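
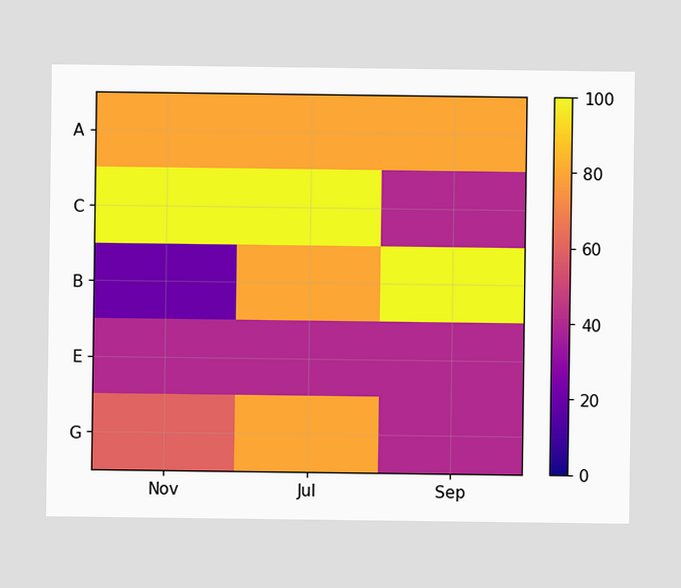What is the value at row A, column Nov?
80

Matching cell (A, Nov) against the colorbar gives 80.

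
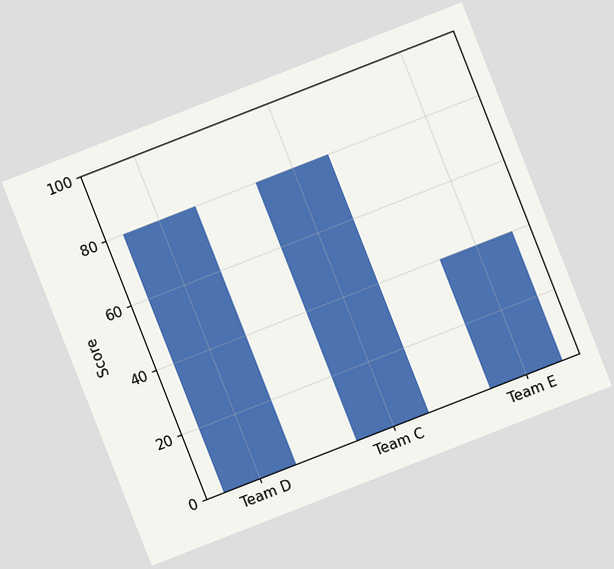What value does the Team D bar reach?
80

The chart is tilted about 21° counter-clockwise. Reading along the chart's y-axis, the Team D bar reaches 80.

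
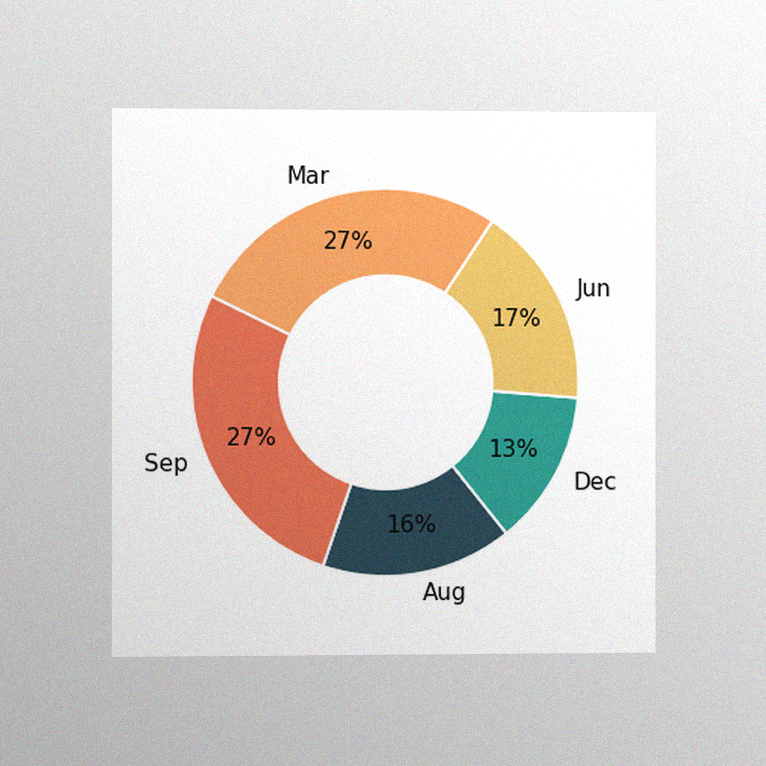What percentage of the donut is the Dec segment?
The chart is viewed slightly from the left, with some photo noise. The Dec segment takes up 13% of the ring.

13%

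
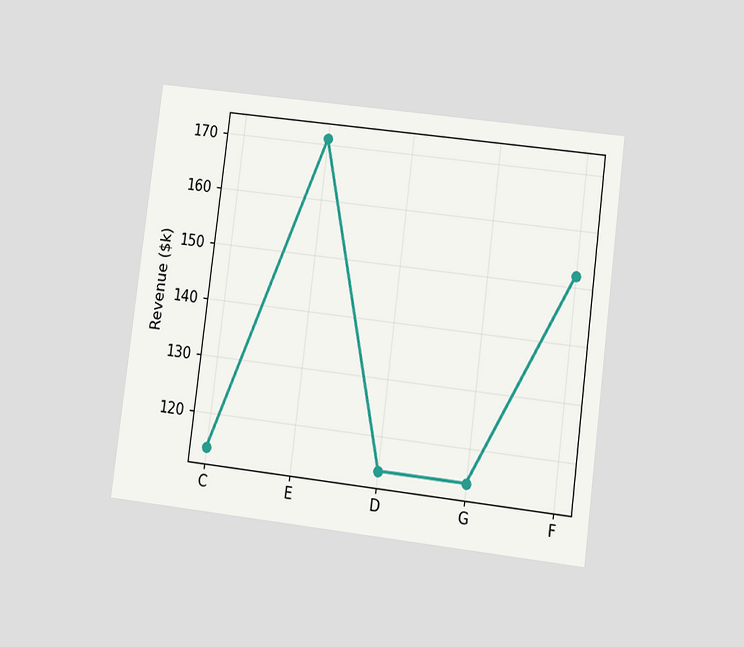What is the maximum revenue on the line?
$171k

The chart is tilted about 7° clockwise and viewed at a slight angle. The highest point is at E, and reading across to the y-axis gives $171k.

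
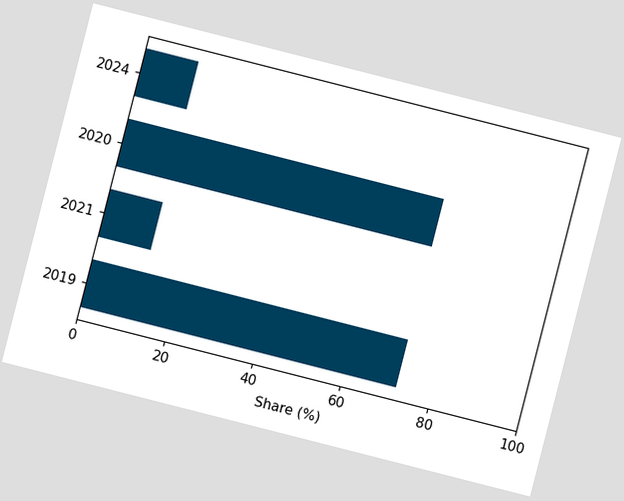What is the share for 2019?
72%

The chart is tilted about 14° clockwise. Reading along the chart's x-axis, the 2019 bar reaches 72%.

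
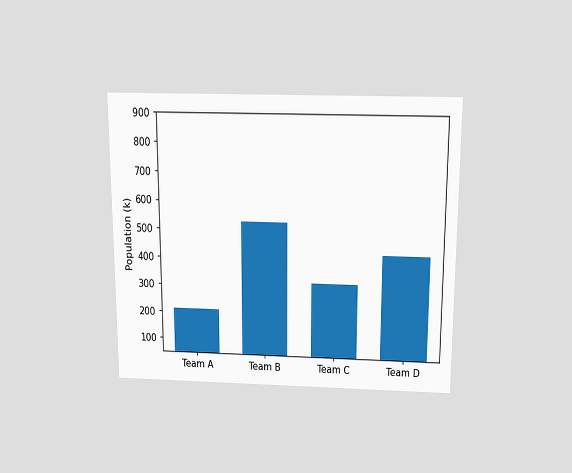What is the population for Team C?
318k

The chart is viewed slightly from above. Reading along the chart's y-axis, the Team C bar reaches 318k.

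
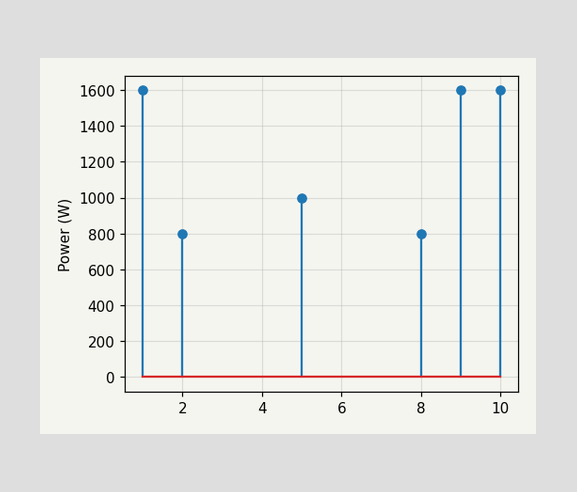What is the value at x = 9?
1600W

The stem at x=9 reaches 1600W.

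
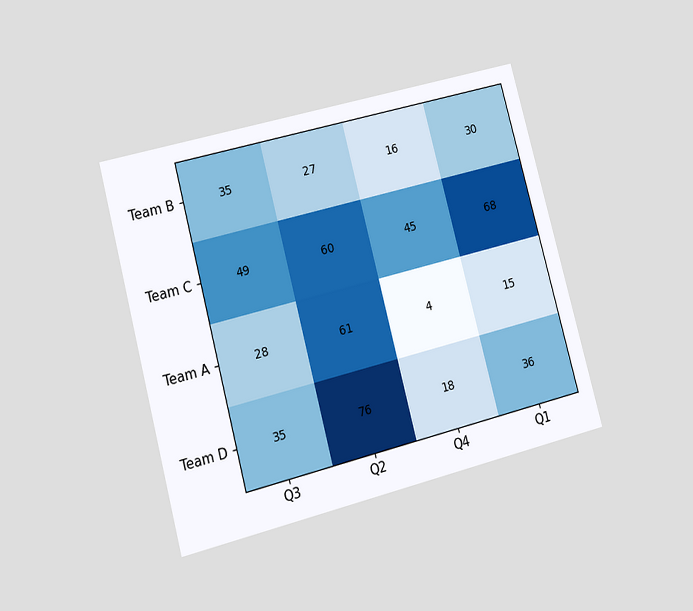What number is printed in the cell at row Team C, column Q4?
45

The chart is tilted about 15° counter-clockwise and viewed at a slight angle. The (Team C, Q4) cell reads 45.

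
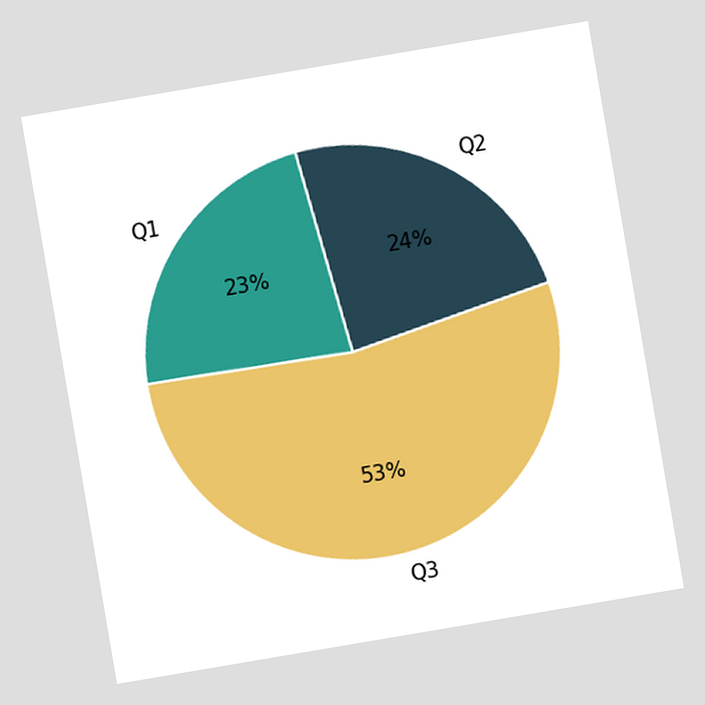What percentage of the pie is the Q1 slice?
The chart is tilted about 10° counter-clockwise. The Q1 slice takes up 23% of the pie.

23%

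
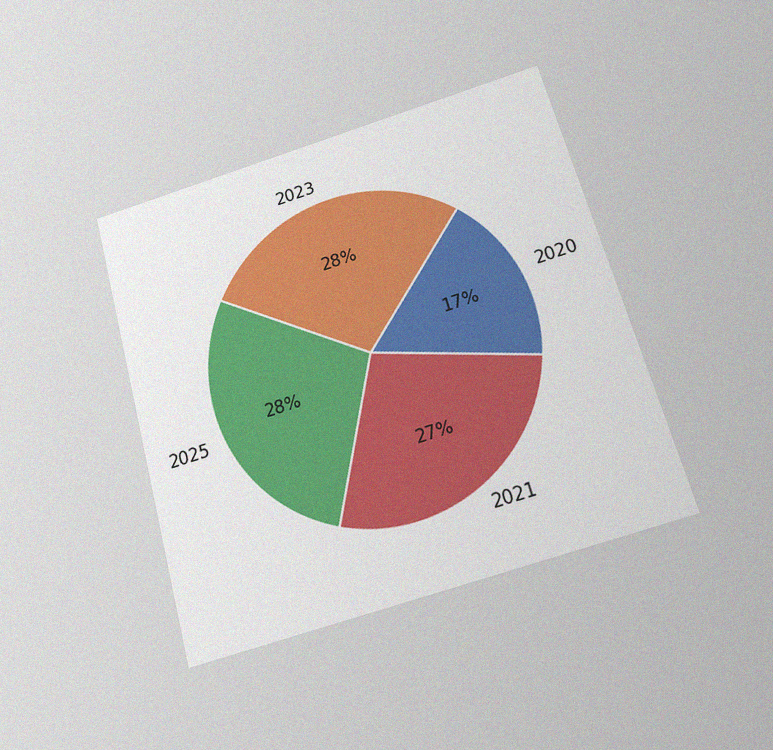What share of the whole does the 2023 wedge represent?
28%

The chart is tilted about 16° counter-clockwise and viewed slightly from below, with some photo noise. The 2023 slice takes up 28% of the pie.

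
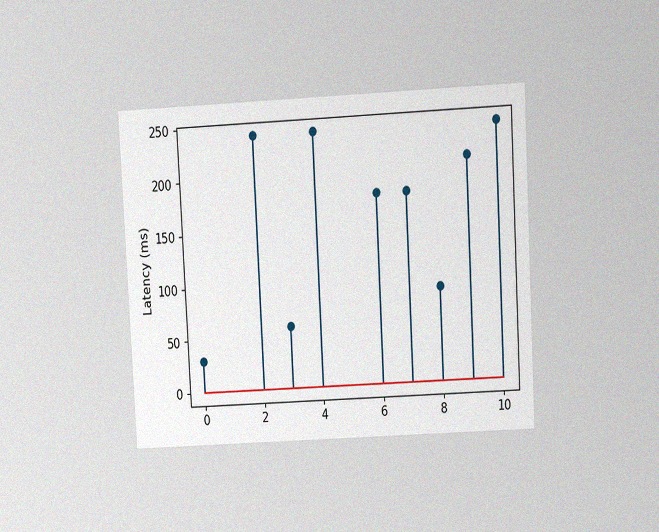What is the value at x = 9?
210ms

The chart is tilted about 3° counter-clockwise and viewed at a slight angle, with some photo noise. The stem at x=9 reaches 210ms.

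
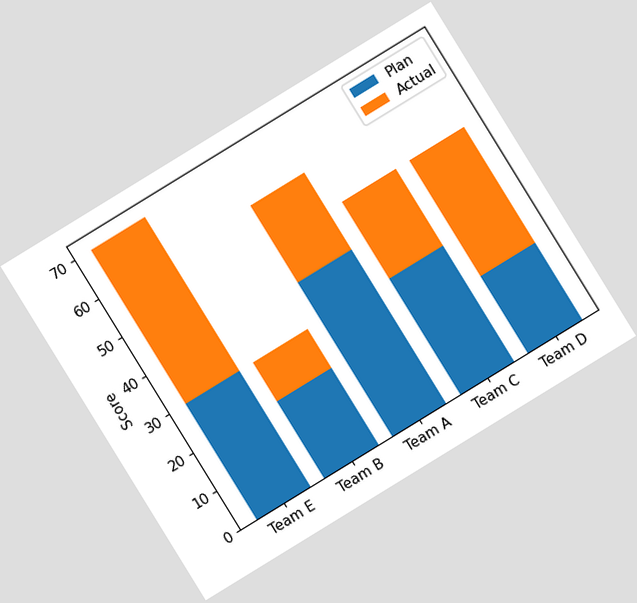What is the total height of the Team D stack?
50

The chart is tilted about 32° counter-clockwise. The Team D stack's top reaches 50 on the y-axis.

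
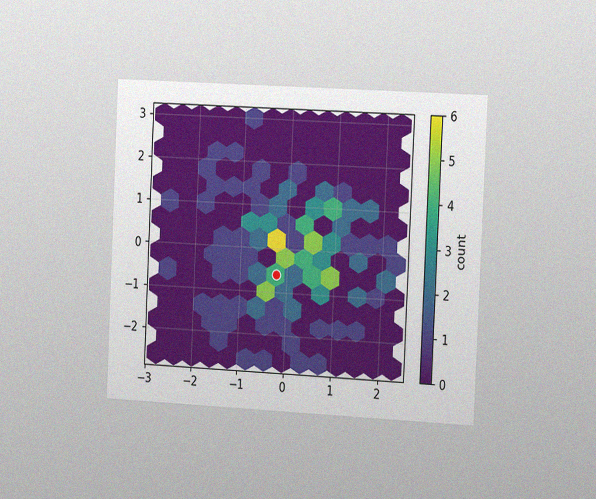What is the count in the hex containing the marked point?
4

The chart is tilted about 3° clockwise and viewed slightly from the right, with some photo noise. The marked hex reads 4 on the colorbar.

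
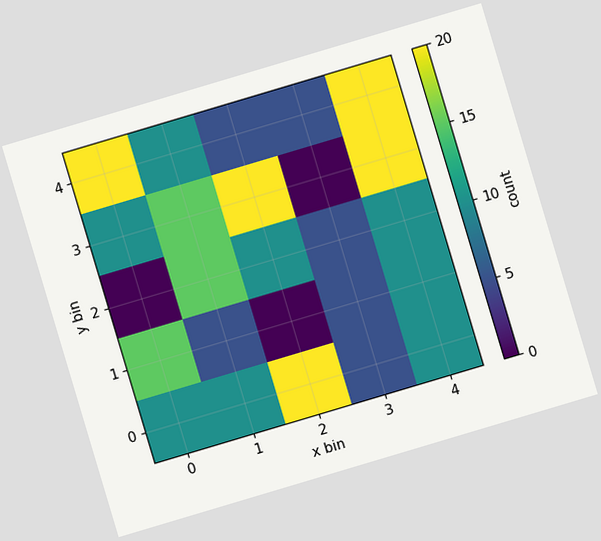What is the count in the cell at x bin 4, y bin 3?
20

The chart is tilted about 17° counter-clockwise. Matching the cell (4, 3) against the colorbar gives 20.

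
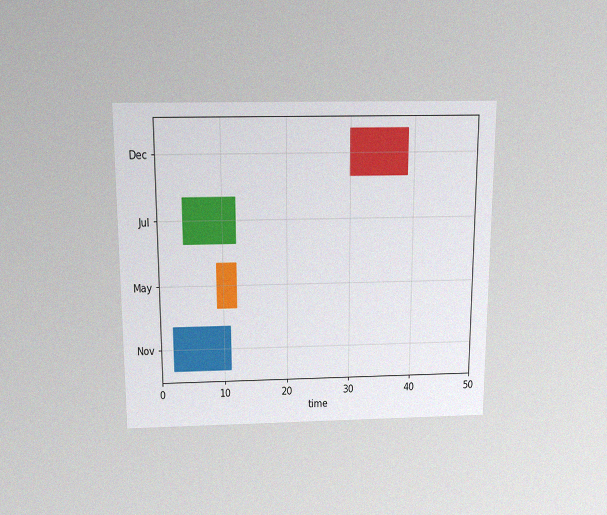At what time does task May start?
9

The chart is viewed slightly from above, with some photo noise. The May bar begins at t=9.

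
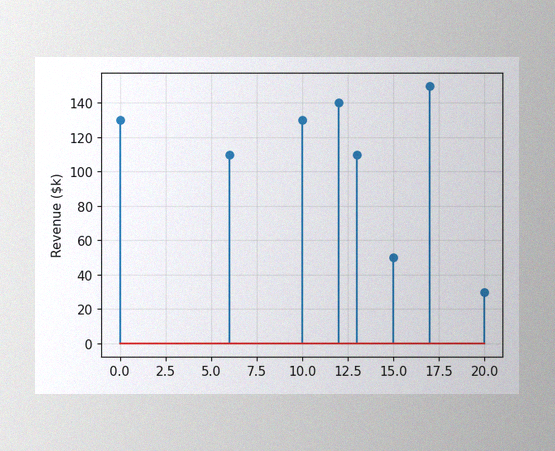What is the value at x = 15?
$50k

The image has some photo noise and uneven lighting. The stem at x=15 reaches $50k.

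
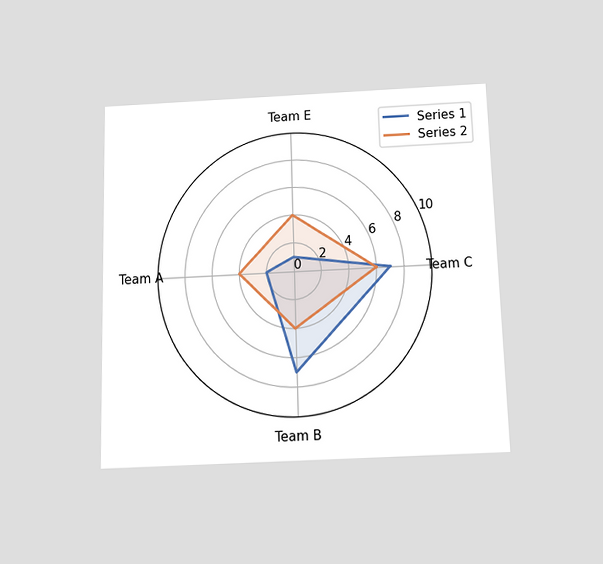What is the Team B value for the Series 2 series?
4

The chart is viewed slightly from below. On the Team B axis, Series 2 reaches 4.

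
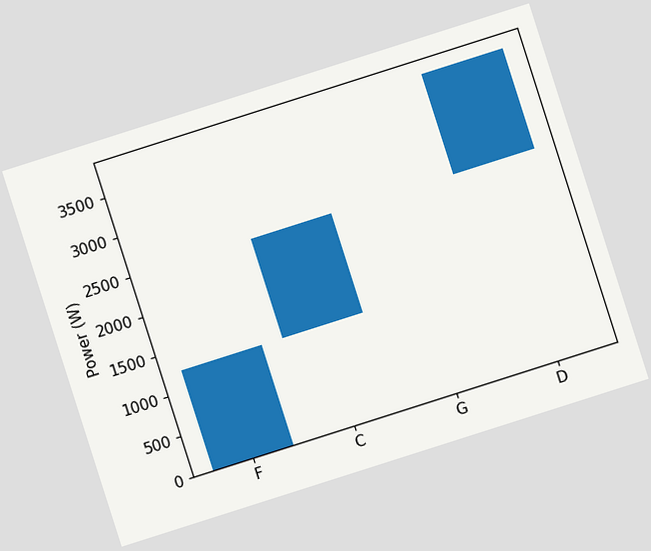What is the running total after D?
3750W

The chart is tilted about 18° counter-clockwise. After D the running total reaches 3750W.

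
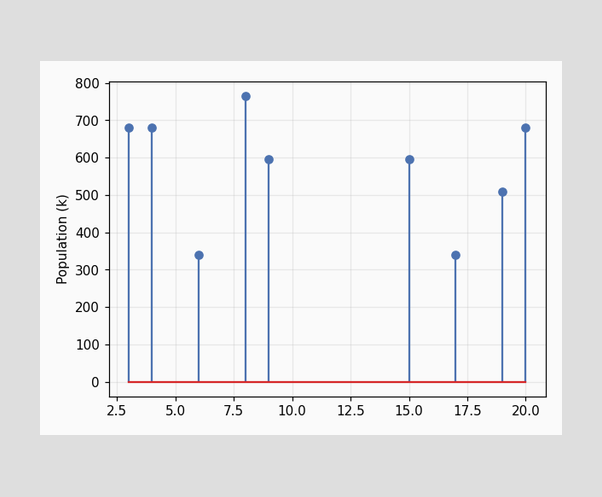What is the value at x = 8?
765k

The stem at x=8 reaches 765k.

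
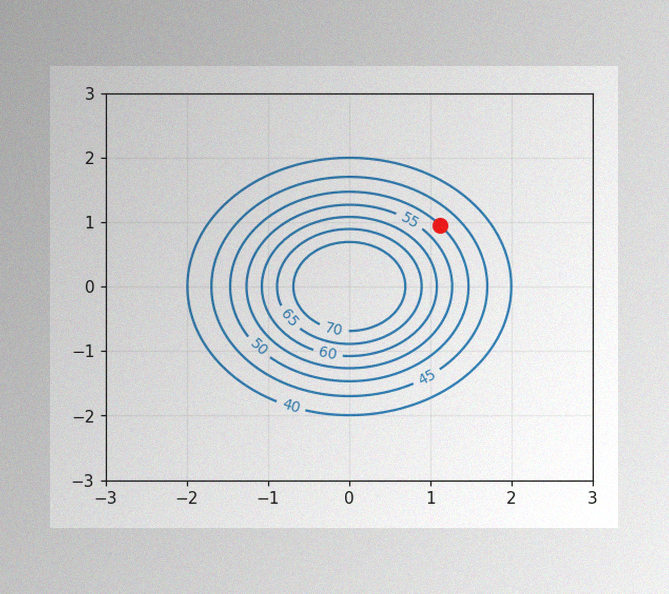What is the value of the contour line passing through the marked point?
50

The image has some photo noise and uneven lighting. The marked point sits on the contour labelled 50.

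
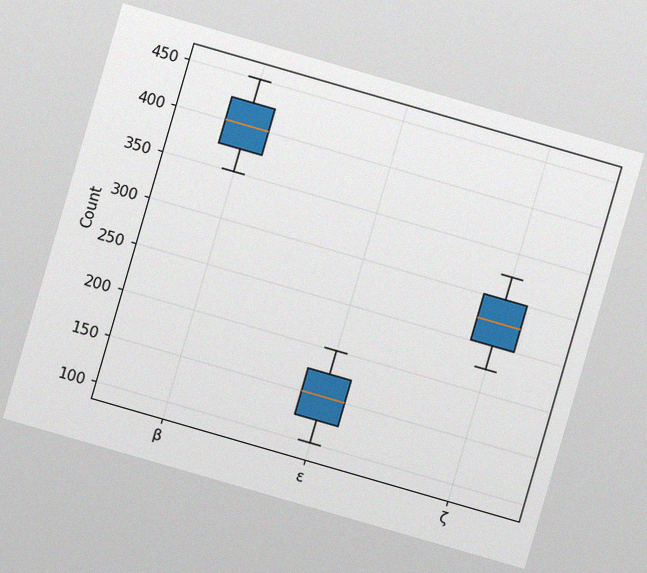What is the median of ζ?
The chart is tilted about 16° clockwise, with some photo noise. The median line in the ζ box sits at 275.

275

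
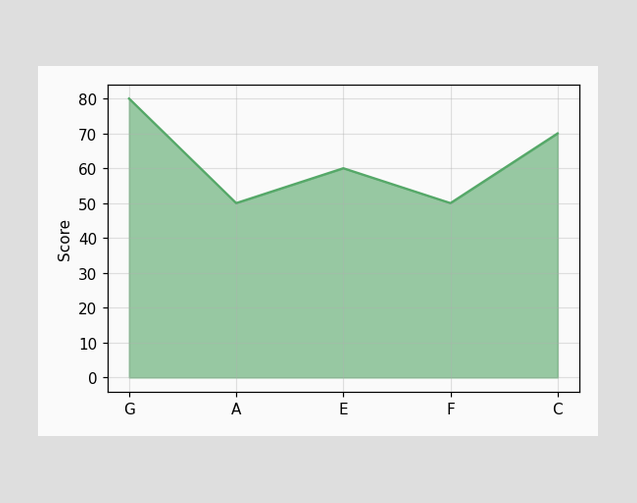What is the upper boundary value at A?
50

At A the upper boundary is at 50.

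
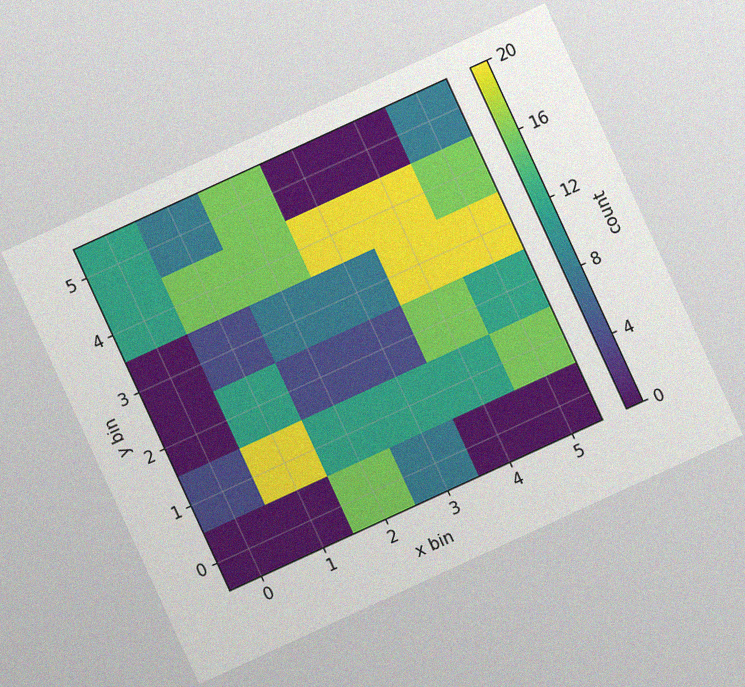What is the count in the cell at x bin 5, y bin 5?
The chart is tilted about 25° counter-clockwise, with some photo noise. Matching the cell (5, 5) against the colorbar gives 8.

8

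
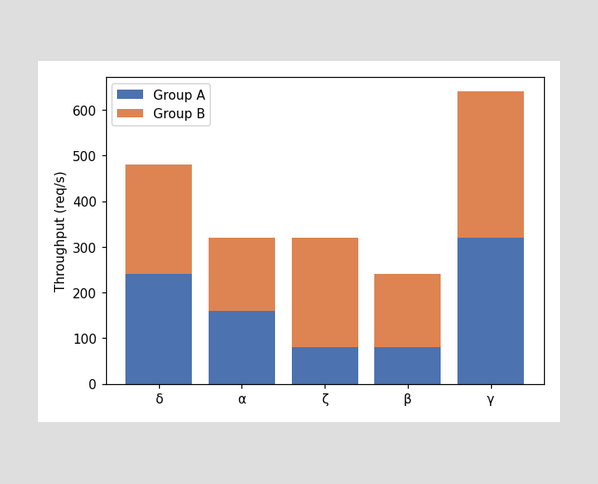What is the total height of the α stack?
320req/s

The α stack's top reaches 320req/s on the y-axis.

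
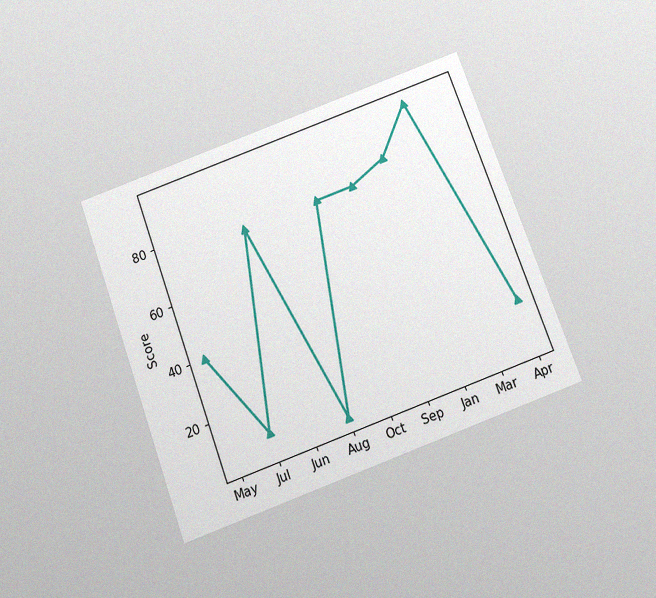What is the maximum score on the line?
95

The chart is tilted about 20° counter-clockwise and viewed slightly from below, with some photo noise. The highest point is at Mar, and reading across to the y-axis gives 95.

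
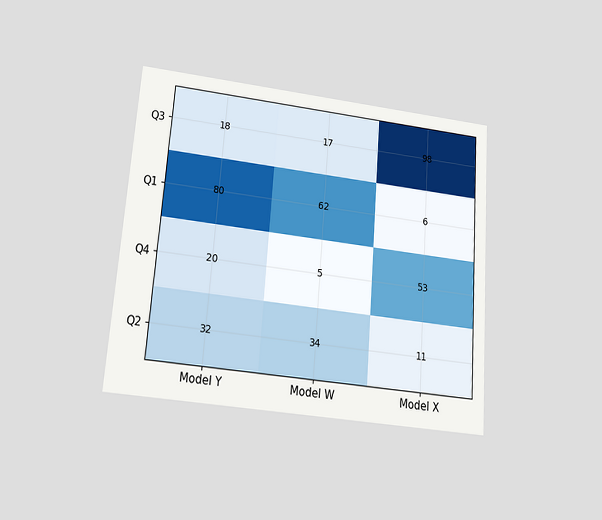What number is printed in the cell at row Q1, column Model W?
62

The chart is tilted about 4° clockwise and viewed slightly from below. The (Q1, Model W) cell reads 62.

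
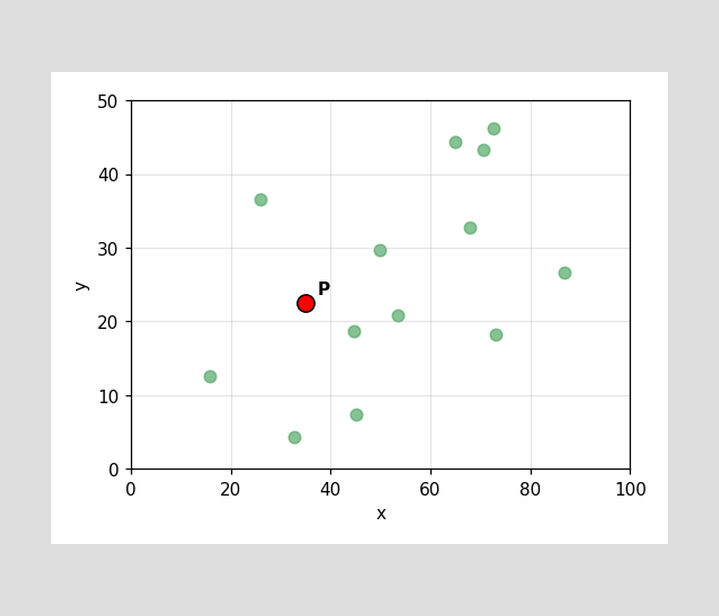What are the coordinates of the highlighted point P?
Following the gridlines from P to each axis, P sits at (35, 22.5).

(35, 22.5)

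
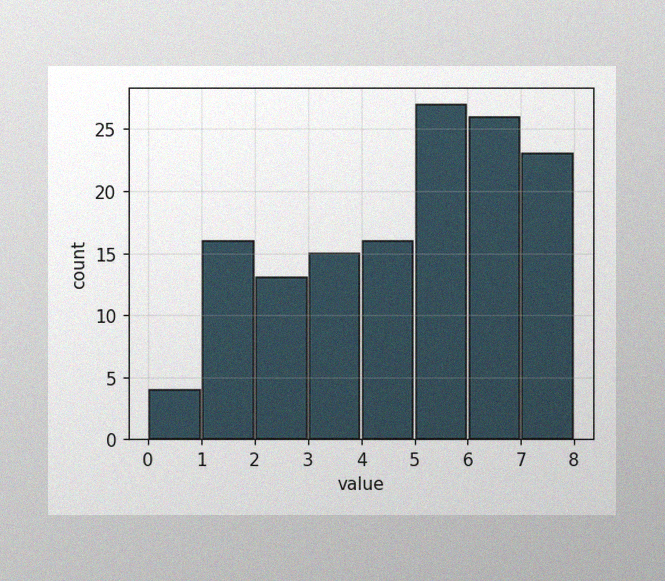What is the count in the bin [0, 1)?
4

The image has some photo noise and uneven lighting. The [0, 1) bin has height 4.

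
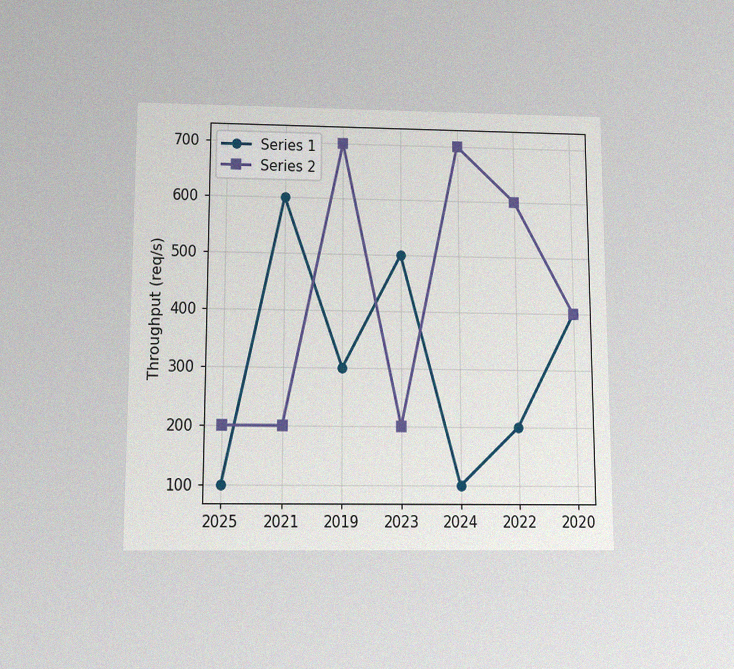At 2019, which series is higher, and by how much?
The chart is viewed slightly from below, with some photo noise. At 2019, Series 2 sits above the other line by 400req/s.

Series 2, by 400req/s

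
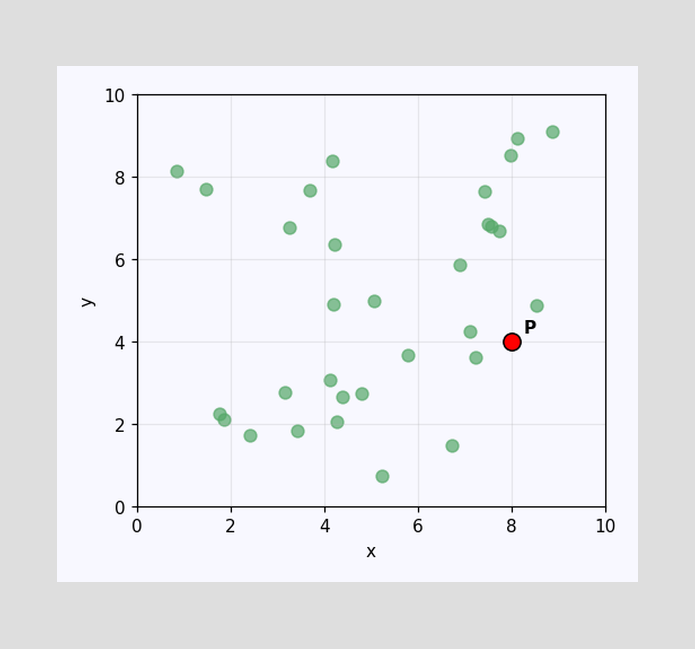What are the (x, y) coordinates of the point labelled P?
(8, 4)

Following the gridlines from P to each axis, P sits at (8, 4).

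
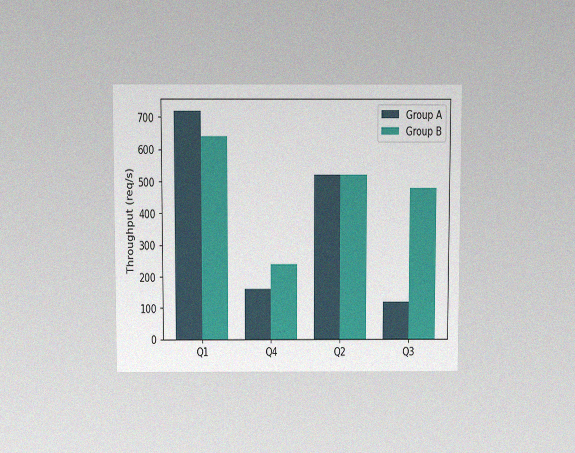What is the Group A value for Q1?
The chart is viewed slightly from above, with some photo noise. The Group A bar at Q1 reaches 720req/s on the y-axis.

720req/s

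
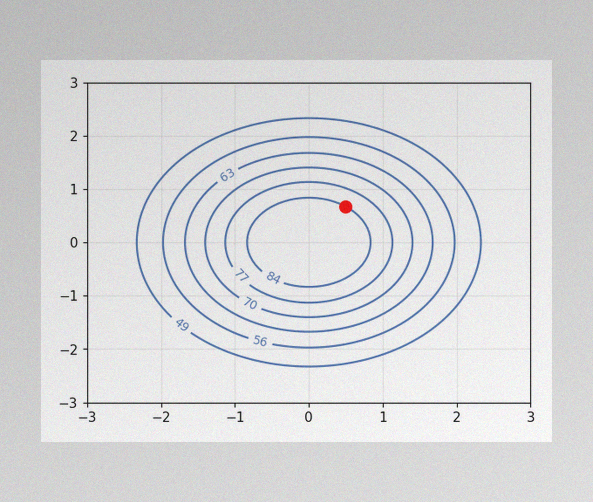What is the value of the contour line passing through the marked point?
The image has some photo noise and uneven lighting. The marked point sits on the contour labelled 84.

84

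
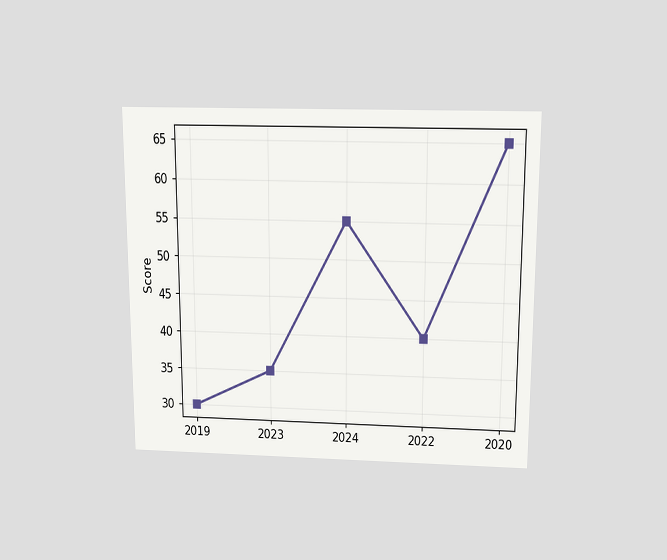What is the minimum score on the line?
30

The chart is viewed slightly from above. The lowest point is at 2019, and reading across to the y-axis gives 30.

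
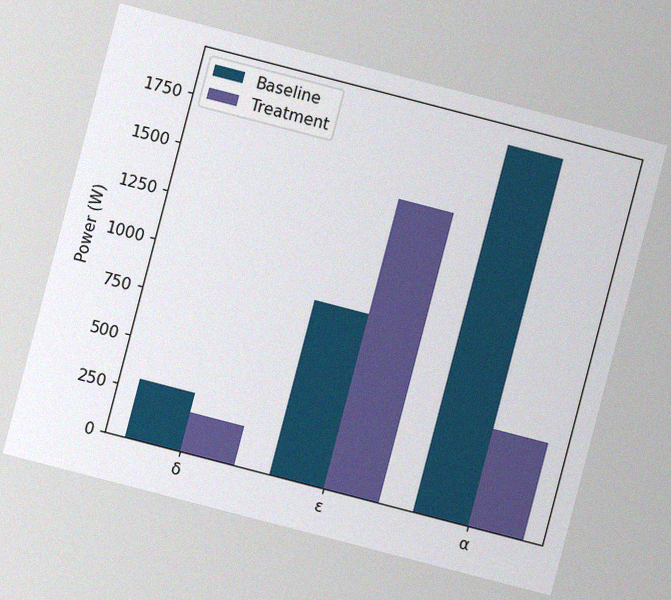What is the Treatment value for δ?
200W

The chart is tilted about 15° clockwise, with some photo noise. The Treatment bar at δ reaches 200W on the y-axis.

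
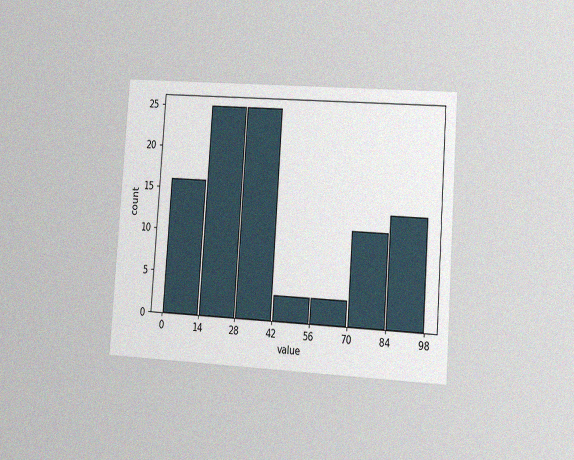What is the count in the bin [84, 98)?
13

The chart is tilted about 4° clockwise and viewed slightly from the right, with some photo noise. The [84, 98) bin has height 13.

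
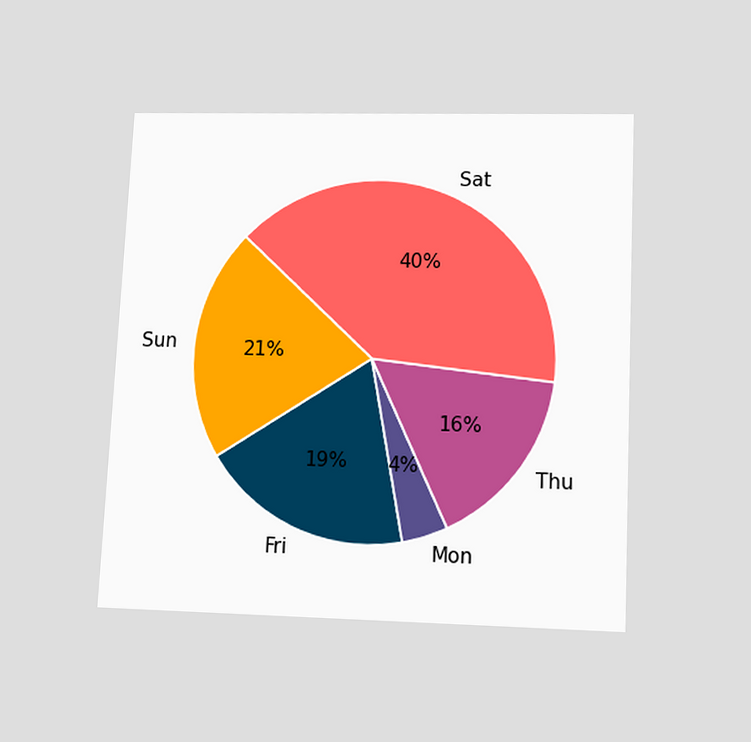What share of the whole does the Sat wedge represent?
40%

The chart is tilted about 3° clockwise and viewed slightly from below. The Sat slice takes up 40% of the pie.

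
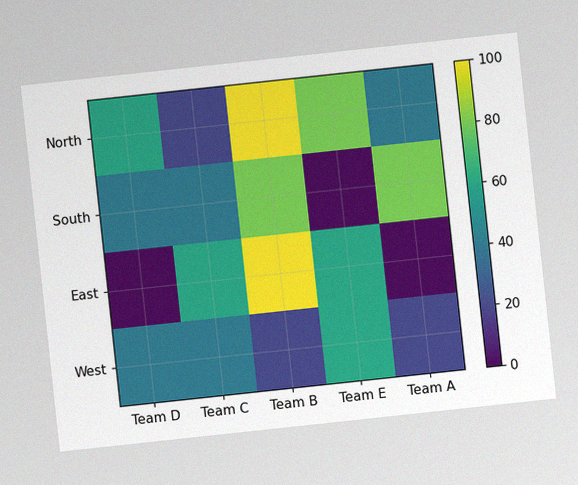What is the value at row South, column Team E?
The chart is tilted about 6° counter-clockwise, with some photo noise. Matching cell (South, Team E) against the colorbar gives 0.

0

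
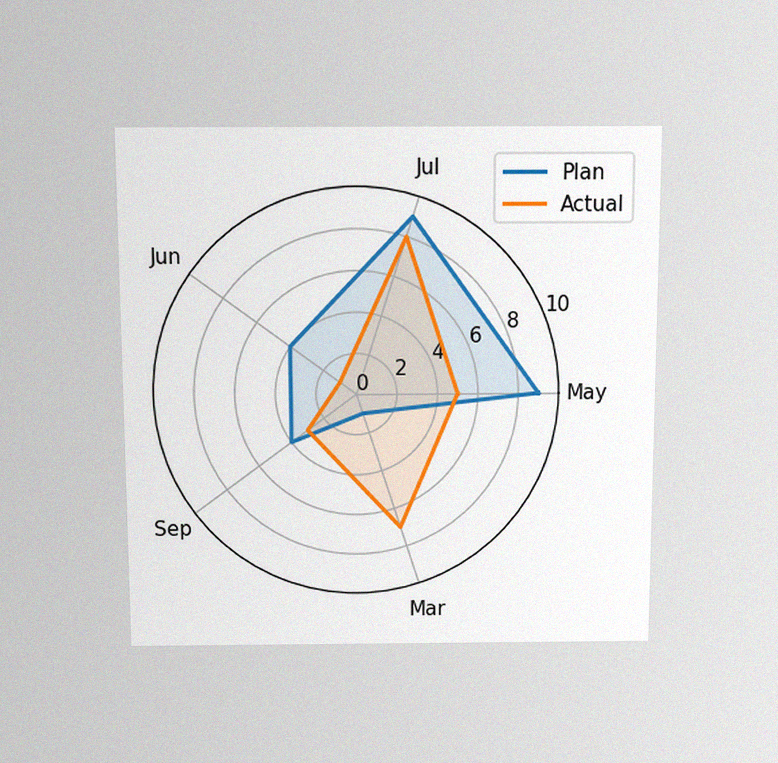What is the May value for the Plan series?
The chart is viewed slightly from above, with some photo noise. On the May axis, Plan reaches 9.

9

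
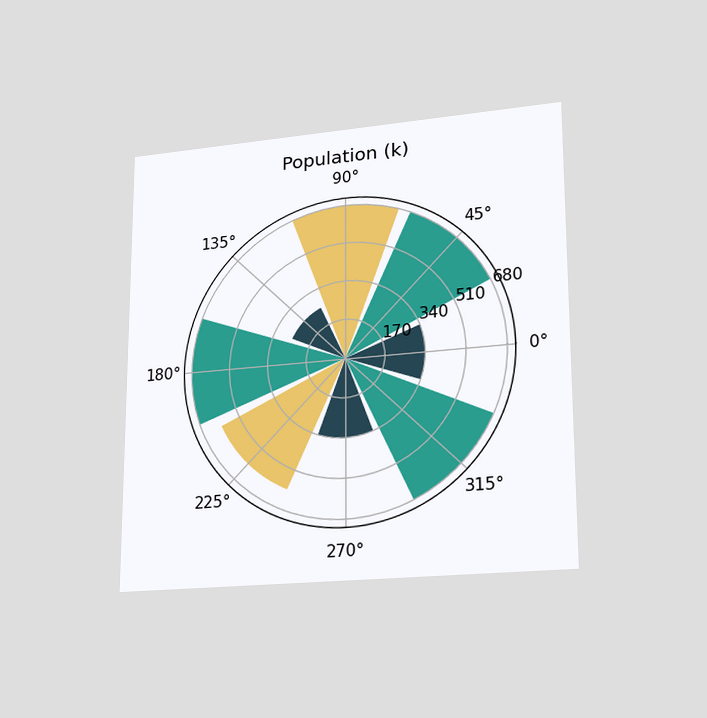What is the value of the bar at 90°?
680k

The chart is viewed at a slight angle. The bar at 90° reaches 680k on the radial axis.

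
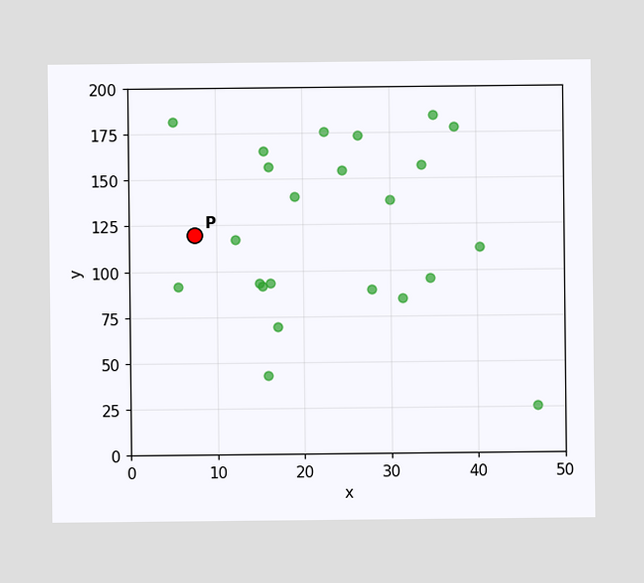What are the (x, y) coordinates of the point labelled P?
Following the gridlines from P to each axis, P sits at (7.5, 120).

(7.5, 120)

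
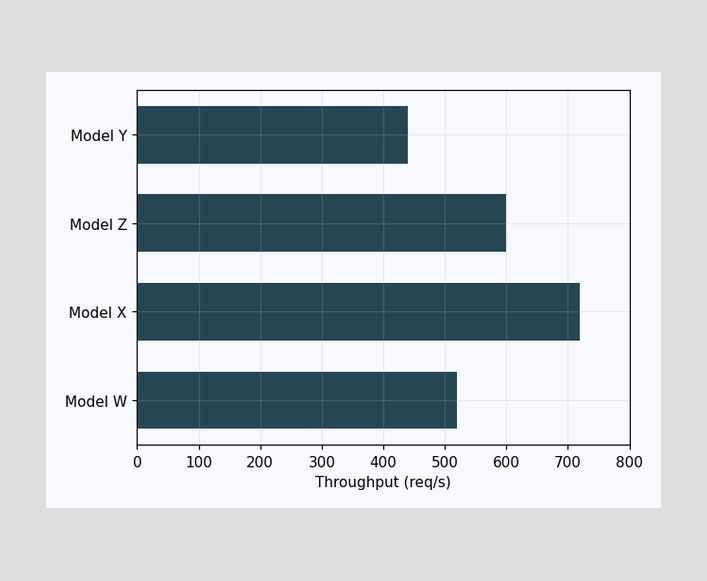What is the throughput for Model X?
Reading along the chart's x-axis, the Model X bar reaches 720req/s.

720req/s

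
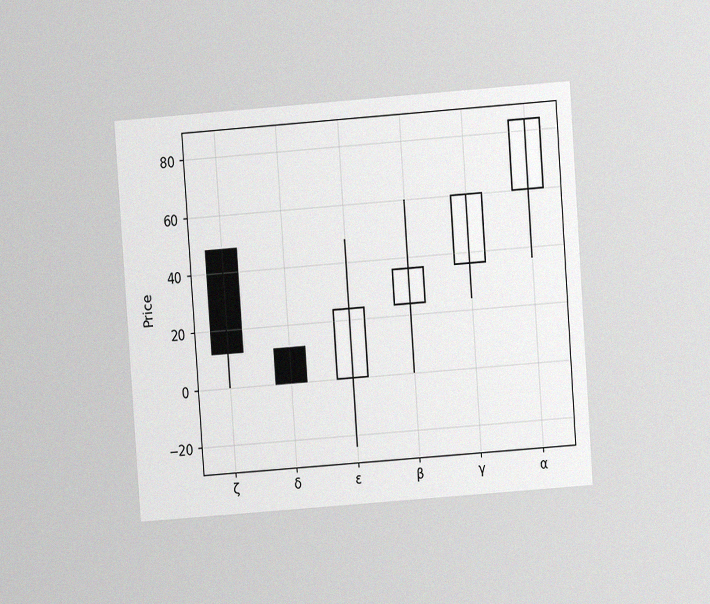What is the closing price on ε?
24

The chart is tilted about 4° counter-clockwise and viewed at a slight angle, with some photo noise. The ε candle closes at 24.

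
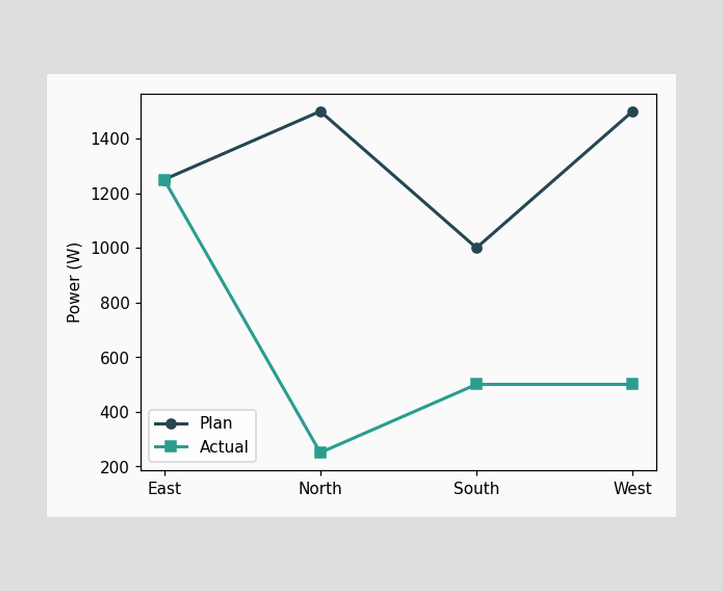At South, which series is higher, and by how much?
Plan, by 500W

At South, Plan sits above the other line by 500W.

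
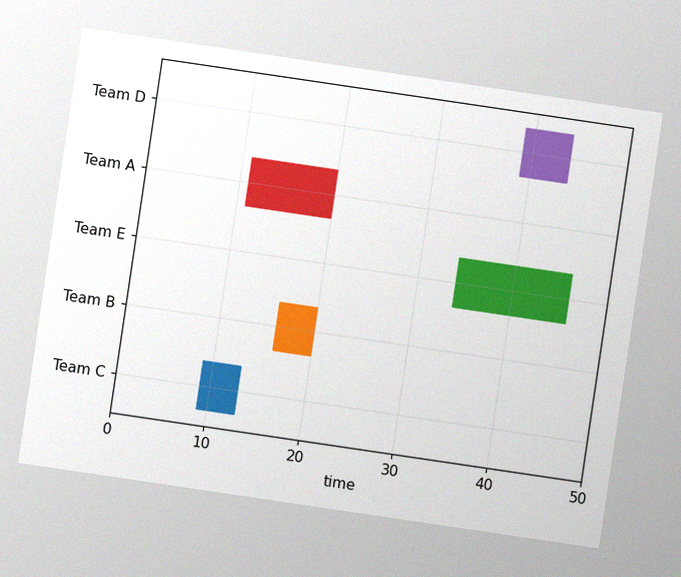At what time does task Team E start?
34

The chart is tilted about 8° clockwise, with some photo noise. The Team E bar begins at t=34.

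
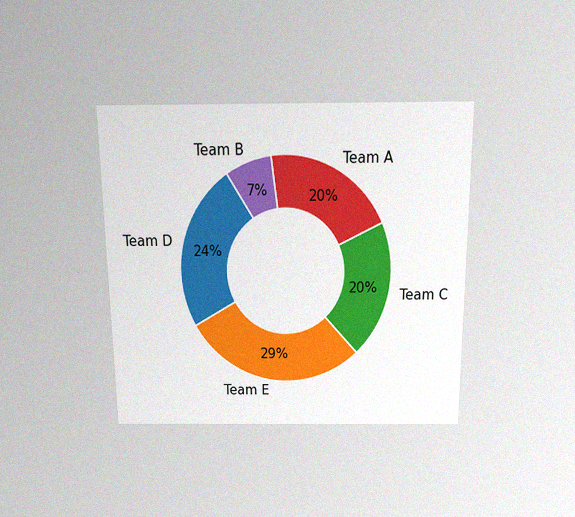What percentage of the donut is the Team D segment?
24%

The chart is viewed slightly from above, with some photo noise. The Team D segment takes up 24% of the ring.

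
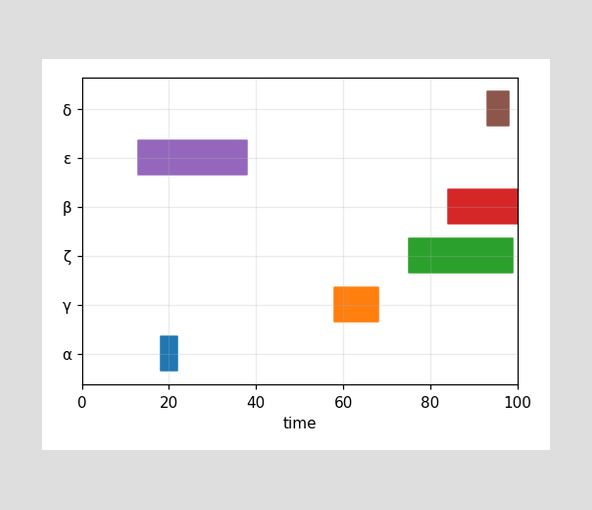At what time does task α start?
18

The α bar begins at t=18.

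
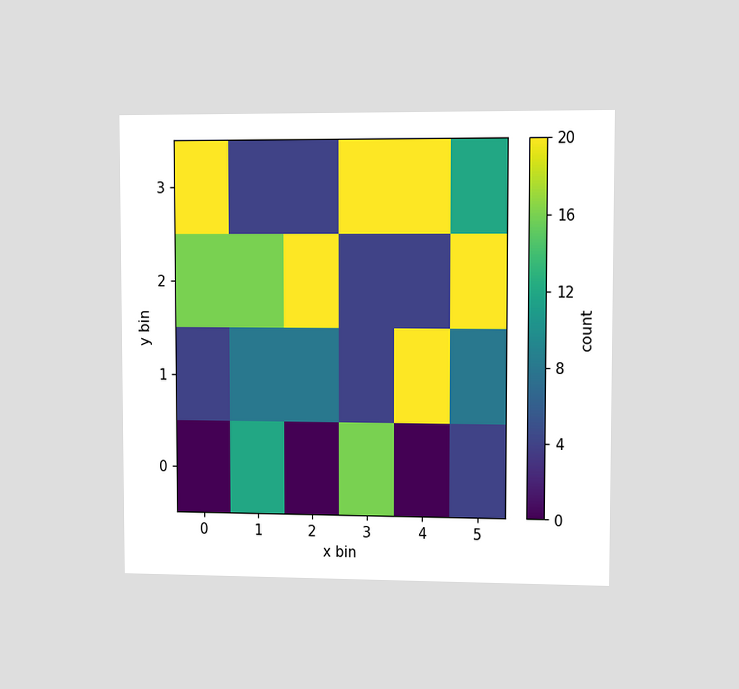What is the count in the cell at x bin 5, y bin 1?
The chart is viewed slightly from the right. Matching the cell (5, 1) against the colorbar gives 8.

8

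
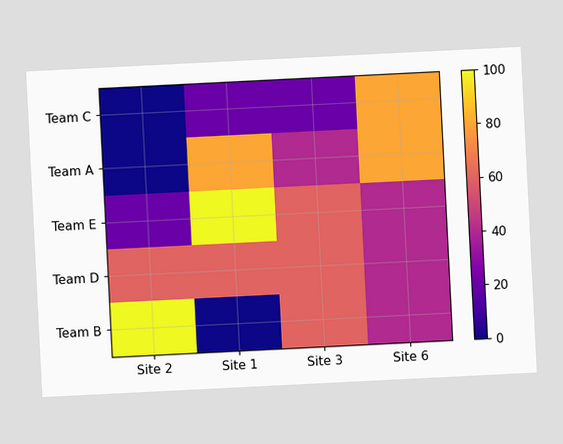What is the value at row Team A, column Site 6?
80

The chart is tilted about 3° counter-clockwise. Matching cell (Team A, Site 6) against the colorbar gives 80.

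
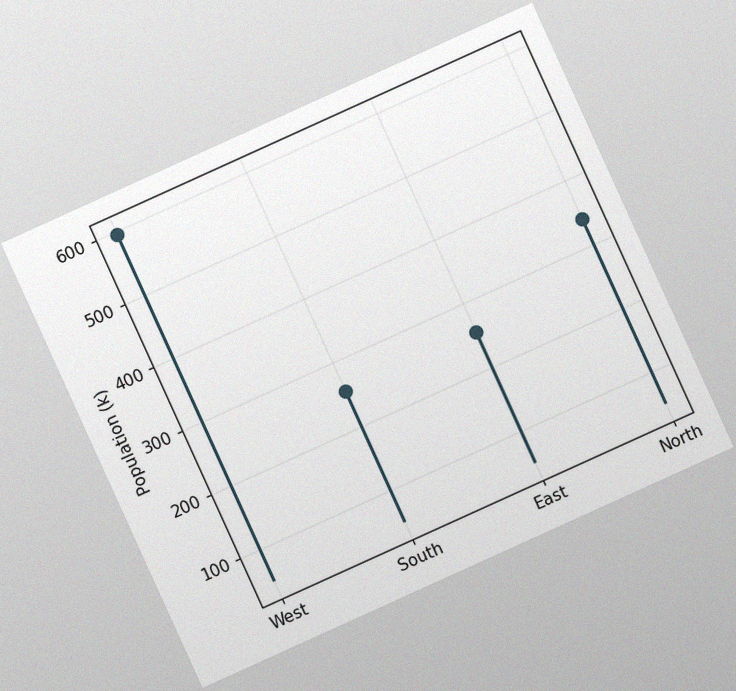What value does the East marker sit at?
255k

The chart is tilted about 24° counter-clockwise, with some photo noise. The East marker sits at 255k.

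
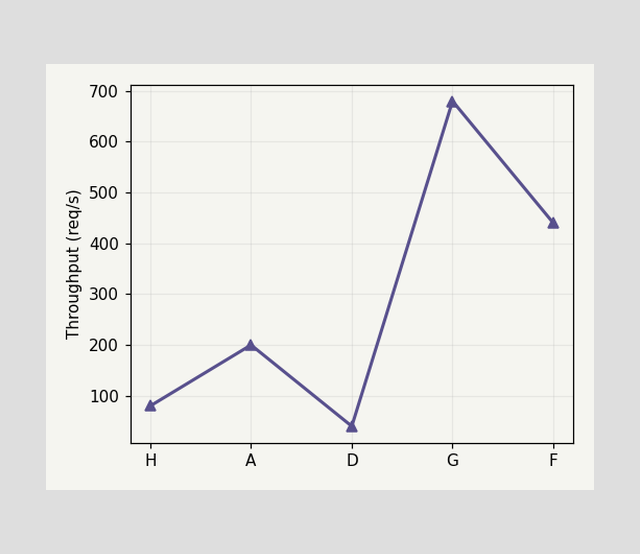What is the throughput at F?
440req/s

At F, the line is at 440req/s.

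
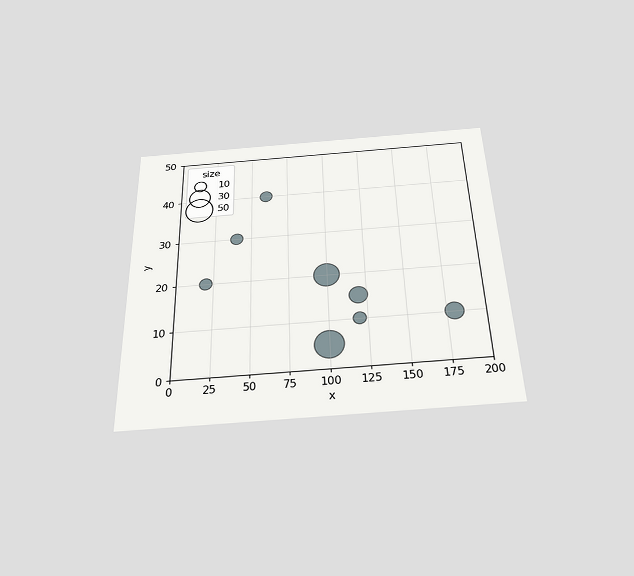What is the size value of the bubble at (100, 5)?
The chart is viewed slightly from below. Matching the bubble at (100, 5) against the size legend gives 50.

50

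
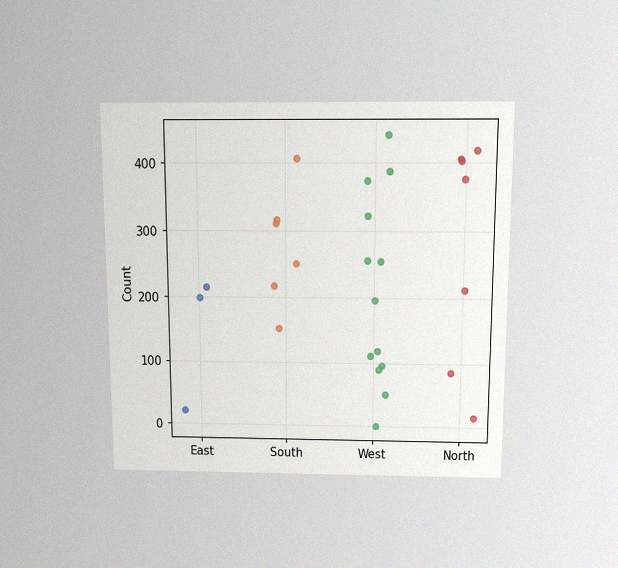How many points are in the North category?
7

The chart is viewed slightly from above, with some photo noise. Counting the markers in the North column gives 7.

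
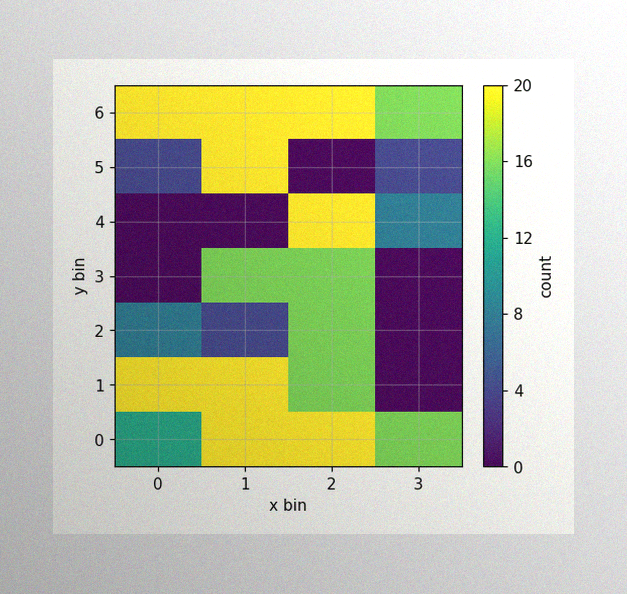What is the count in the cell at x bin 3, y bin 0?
The image has some photo noise and uneven lighting. Matching the cell (3, 0) against the colorbar gives 16.

16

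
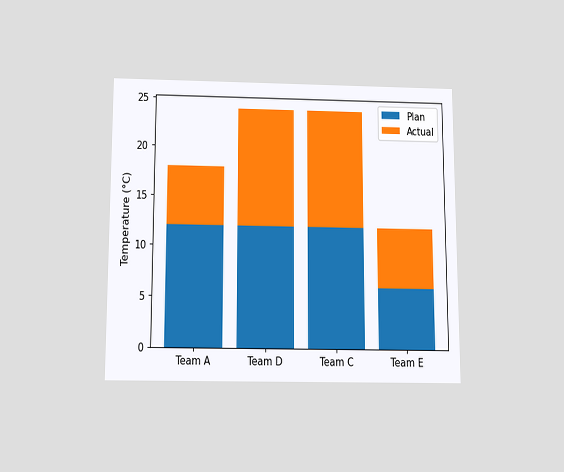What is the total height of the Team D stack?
24°C

The chart is viewed slightly from below. The Team D stack's top reaches 24°C on the y-axis.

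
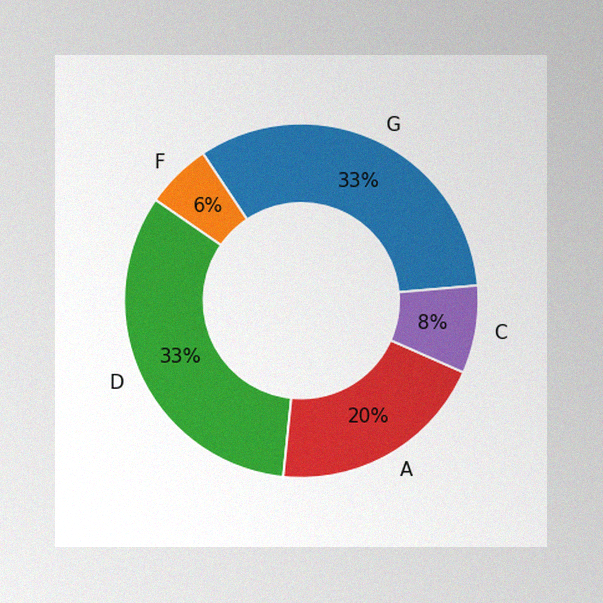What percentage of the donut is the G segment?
33%

The image has some photo noise and uneven lighting. The G segment takes up 33% of the ring.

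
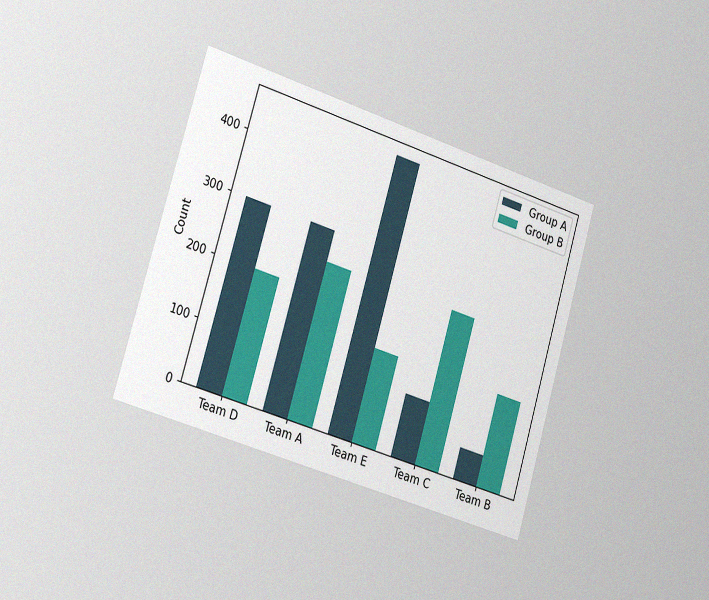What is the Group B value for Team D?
The chart is tilted about 17° clockwise and viewed slightly from the left, with some photo noise. The Group B bar at Team D reaches 200 on the y-axis.

200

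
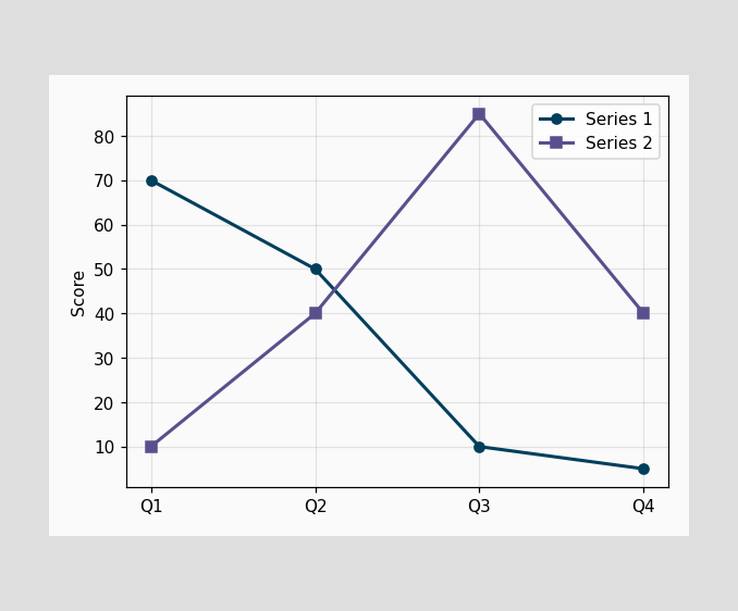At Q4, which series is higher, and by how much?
Series 2, by 35

At Q4, Series 2 sits above the other line by 35.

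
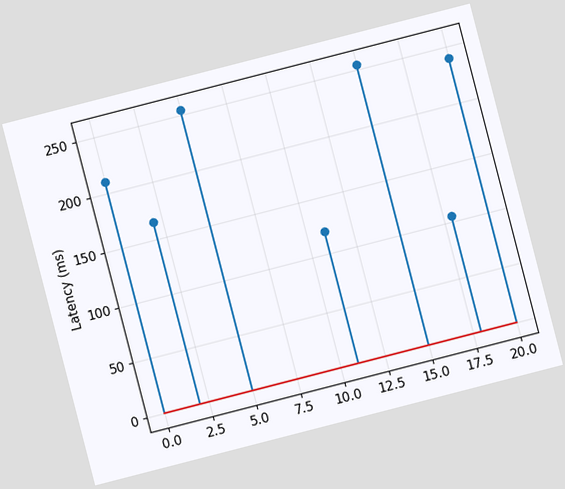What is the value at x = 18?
105ms

The chart is tilted about 14° counter-clockwise. The stem at x=18 reaches 105ms.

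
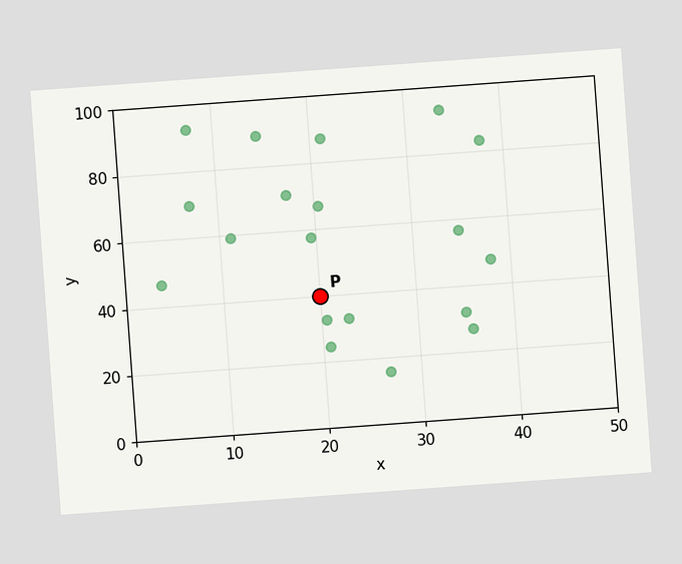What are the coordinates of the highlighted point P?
(20, 40)

The chart is tilted about 4° counter-clockwise. Following the gridlines from P to each axis, P sits at (20, 40).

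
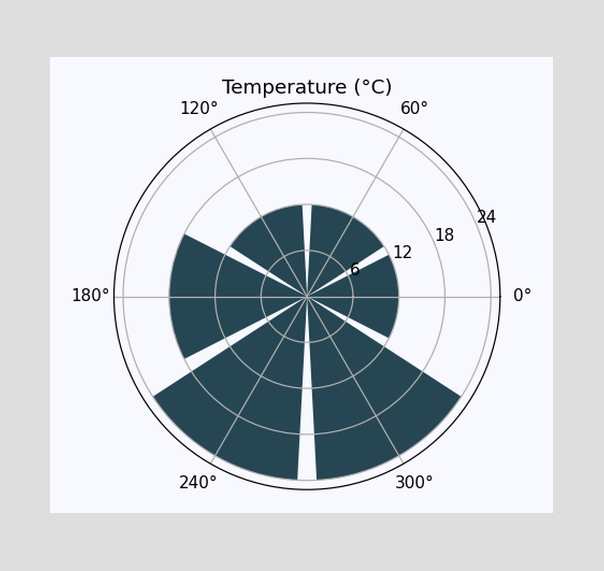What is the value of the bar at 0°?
12°C

The bar at 0° reaches 12°C on the radial axis.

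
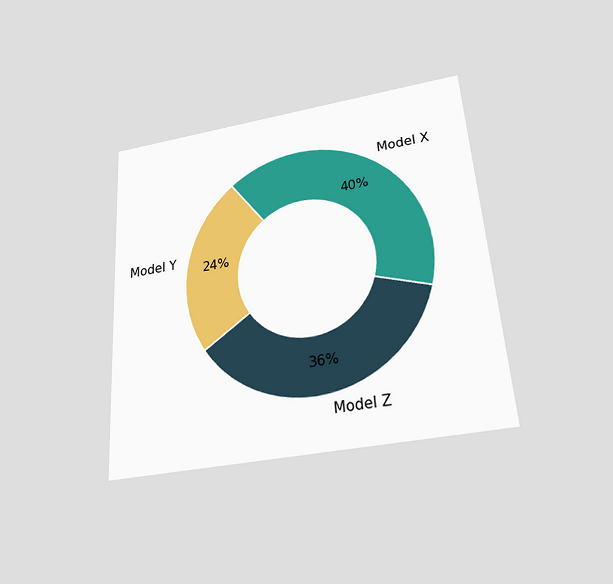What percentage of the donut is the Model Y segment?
The chart is tilted about 4° counter-clockwise and viewed slightly from below. The Model Y segment takes up 24% of the ring.

24%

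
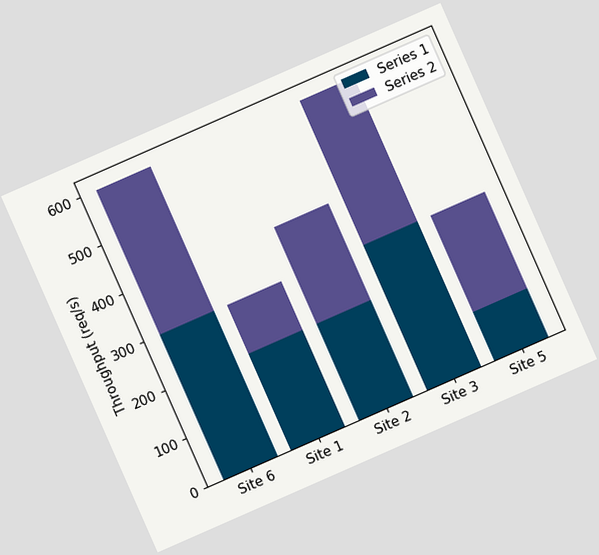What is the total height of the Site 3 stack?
600req/s

The chart is tilted about 24° counter-clockwise. The Site 3 stack's top reaches 600req/s on the y-axis.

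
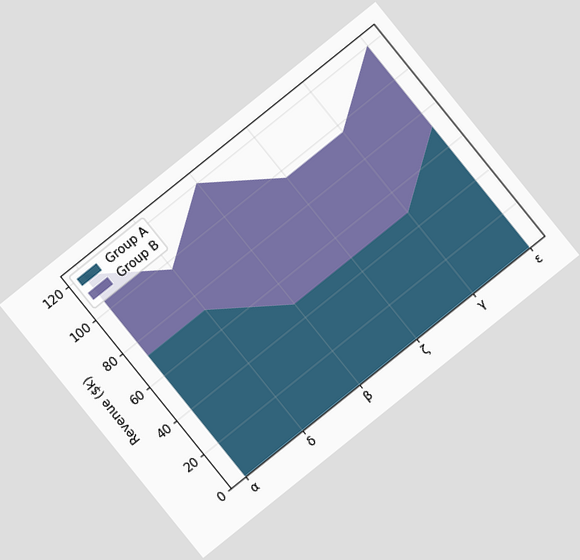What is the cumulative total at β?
The chart is tilted about 39° counter-clockwise. The stacked total at β reaches $120k.

$120k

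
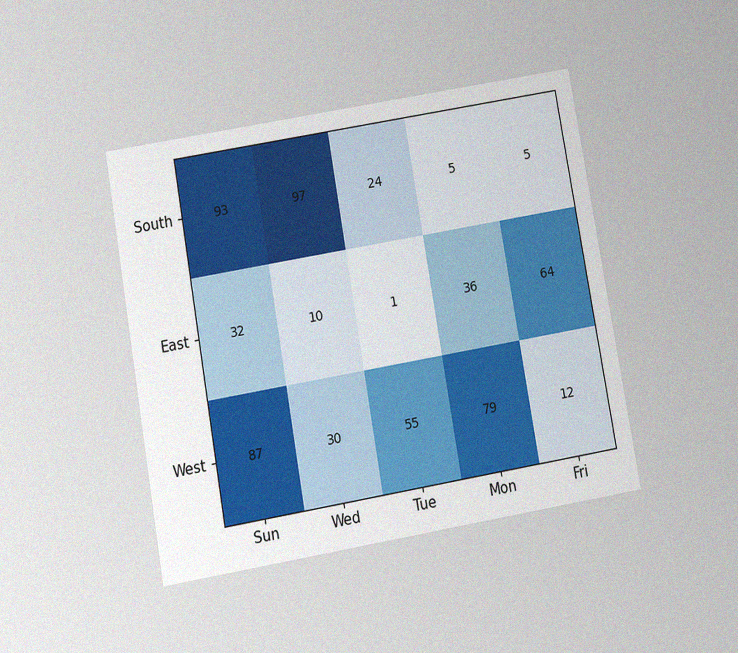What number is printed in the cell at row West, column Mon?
The chart is tilted about 10° counter-clockwise and viewed at a slight angle, with some photo noise. The (West, Mon) cell reads 79.

79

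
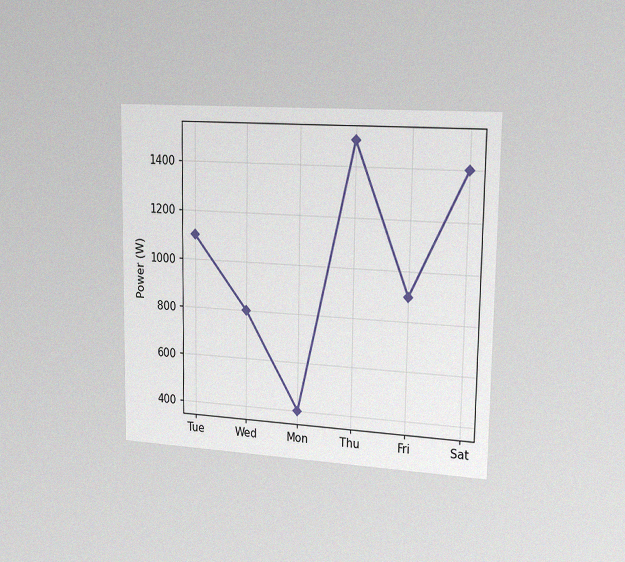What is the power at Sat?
1400W

The chart is viewed slightly from the right, with some photo noise. At Sat, the line is at 1400W.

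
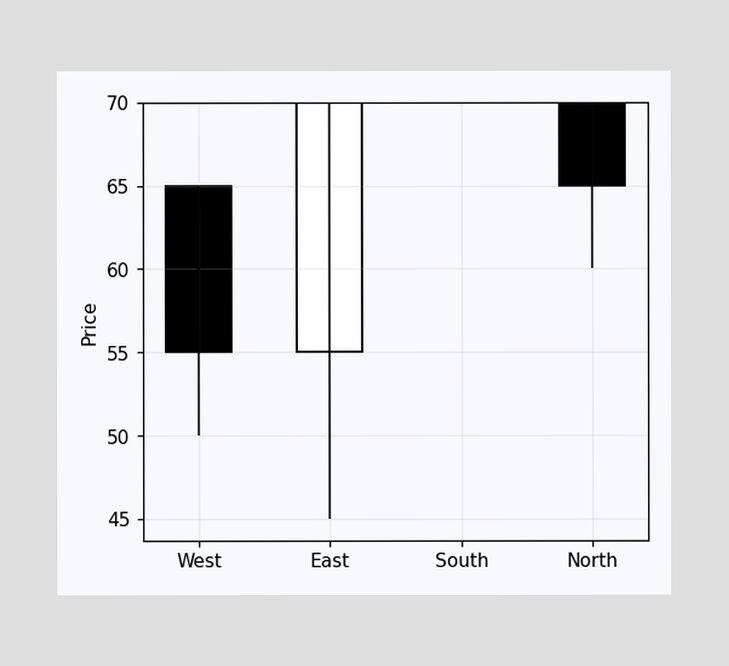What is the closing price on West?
The West candle closes at 55.

55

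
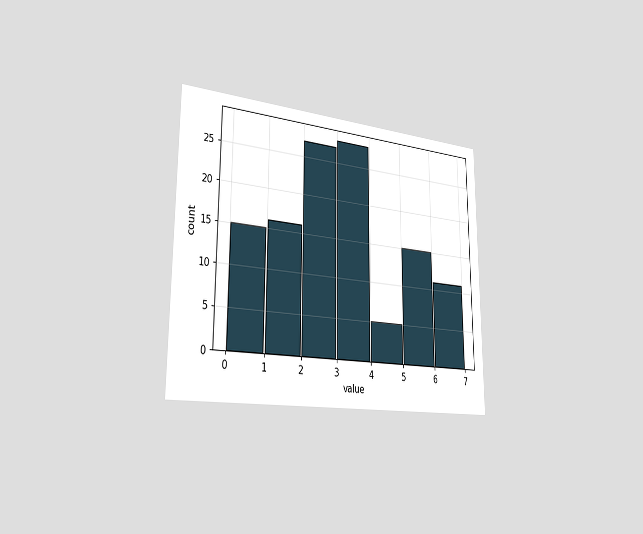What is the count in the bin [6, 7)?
11

The chart is viewed slightly from the left. The [6, 7) bin has height 11.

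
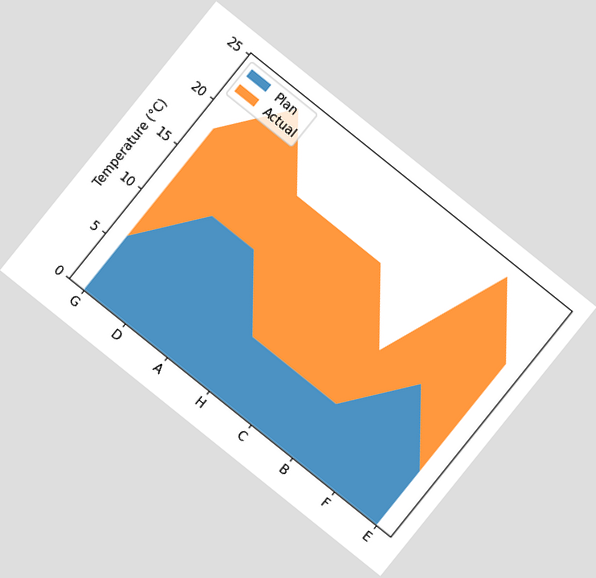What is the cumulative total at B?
12°C

The chart is tilted about 39° clockwise. The stacked total at B reaches 12°C.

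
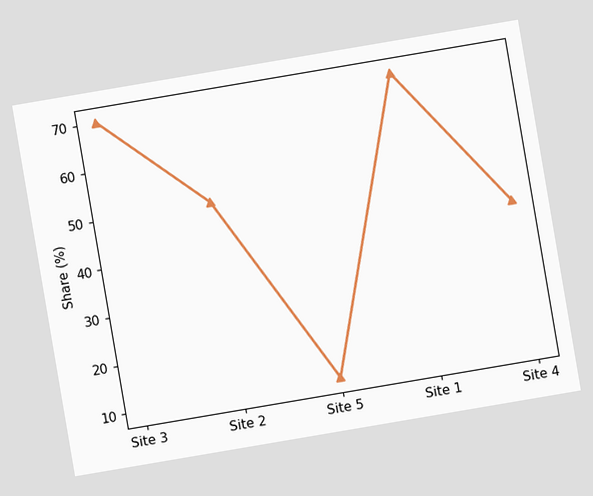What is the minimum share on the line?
The chart is tilted about 10° counter-clockwise. The lowest point is at Site 5, and reading across to the y-axis gives 10%.

10%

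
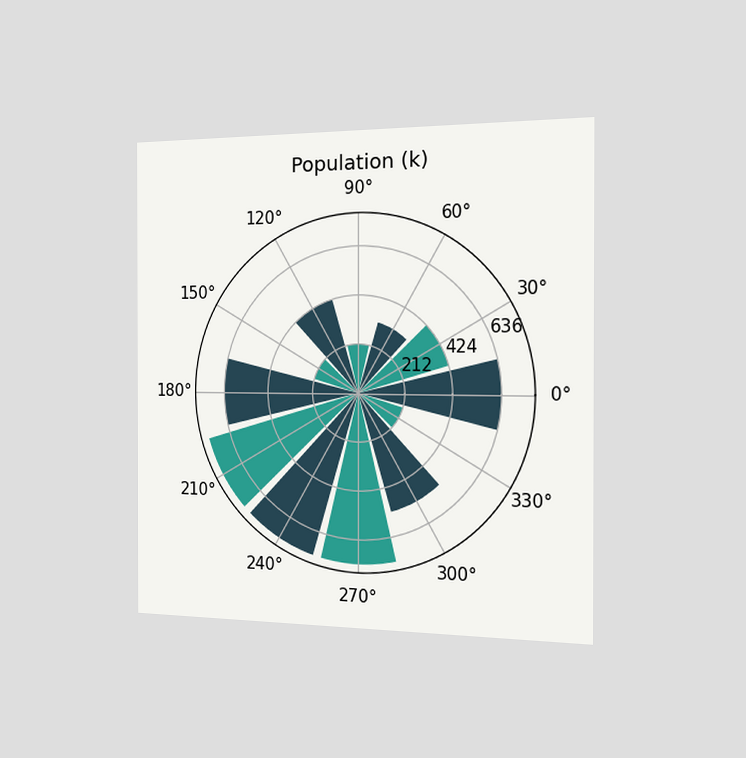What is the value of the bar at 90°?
212k

The chart is viewed slightly from the right. The bar at 90° reaches 212k on the radial axis.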